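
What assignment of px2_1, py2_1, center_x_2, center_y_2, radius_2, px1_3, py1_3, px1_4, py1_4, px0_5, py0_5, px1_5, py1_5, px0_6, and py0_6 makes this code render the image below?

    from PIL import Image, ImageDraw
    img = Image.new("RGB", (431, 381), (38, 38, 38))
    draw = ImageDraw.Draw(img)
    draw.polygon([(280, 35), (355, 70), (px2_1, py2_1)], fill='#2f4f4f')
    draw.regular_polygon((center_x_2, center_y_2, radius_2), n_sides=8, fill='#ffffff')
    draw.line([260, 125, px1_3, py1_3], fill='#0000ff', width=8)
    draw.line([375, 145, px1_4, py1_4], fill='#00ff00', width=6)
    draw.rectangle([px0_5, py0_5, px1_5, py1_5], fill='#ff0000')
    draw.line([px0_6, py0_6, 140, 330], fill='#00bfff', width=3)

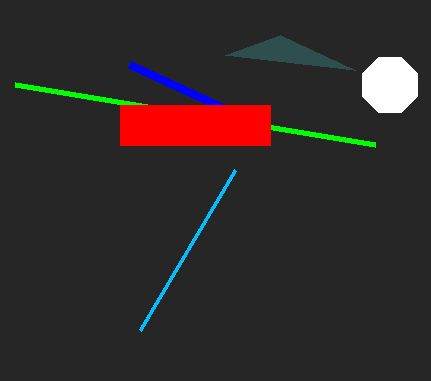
px2_1 = 225
py2_1 = 55
center_x_2 = 390
center_y_2 = 85
radius_2 = 30
px1_3 = 130
py1_3 = 65
px1_4 = 15
py1_4 = 85
px0_5 = 120
py0_5 = 105
px1_5 = 270
py1_5 = 145
px0_6 = 235
py0_6 = 170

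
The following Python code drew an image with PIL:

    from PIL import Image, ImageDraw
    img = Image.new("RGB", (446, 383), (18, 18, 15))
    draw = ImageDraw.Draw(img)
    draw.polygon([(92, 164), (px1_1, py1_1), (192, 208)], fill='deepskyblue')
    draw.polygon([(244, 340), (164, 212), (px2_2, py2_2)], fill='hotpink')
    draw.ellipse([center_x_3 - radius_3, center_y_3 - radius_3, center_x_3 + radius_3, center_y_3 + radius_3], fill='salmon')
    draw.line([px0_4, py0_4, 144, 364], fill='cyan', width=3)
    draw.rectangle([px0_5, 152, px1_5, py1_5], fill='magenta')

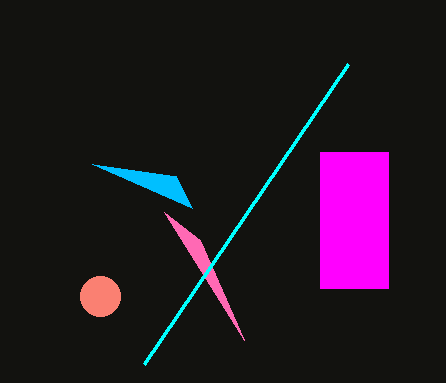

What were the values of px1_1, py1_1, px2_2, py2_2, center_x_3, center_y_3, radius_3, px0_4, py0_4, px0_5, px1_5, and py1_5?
px1_1 = 176, py1_1 = 176, px2_2 = 200, py2_2 = 240, center_x_3 = 100, center_y_3 = 296, radius_3 = 20, px0_4 = 348, py0_4 = 64, px0_5 = 320, px1_5 = 388, py1_5 = 288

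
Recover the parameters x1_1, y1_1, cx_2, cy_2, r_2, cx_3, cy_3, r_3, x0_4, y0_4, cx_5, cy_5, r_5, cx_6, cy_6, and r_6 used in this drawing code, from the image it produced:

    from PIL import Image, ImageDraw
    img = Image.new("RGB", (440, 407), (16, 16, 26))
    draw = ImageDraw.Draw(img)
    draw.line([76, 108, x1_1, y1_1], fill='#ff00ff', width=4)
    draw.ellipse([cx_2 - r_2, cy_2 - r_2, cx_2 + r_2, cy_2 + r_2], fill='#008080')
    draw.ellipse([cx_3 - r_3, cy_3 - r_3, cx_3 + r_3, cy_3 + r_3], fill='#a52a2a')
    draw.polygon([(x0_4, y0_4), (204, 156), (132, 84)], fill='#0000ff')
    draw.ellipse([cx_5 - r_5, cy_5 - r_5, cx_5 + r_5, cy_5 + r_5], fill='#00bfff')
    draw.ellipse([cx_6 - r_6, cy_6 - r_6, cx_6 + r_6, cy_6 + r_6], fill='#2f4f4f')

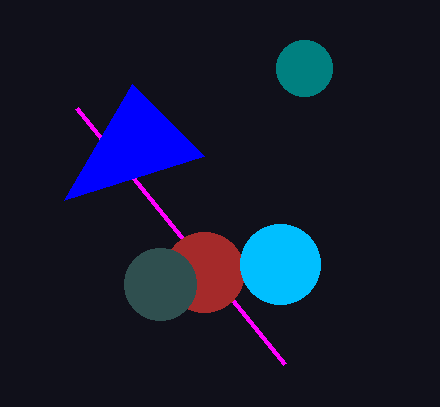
x1_1 = 284, y1_1 = 364, cx_2 = 304, cy_2 = 68, r_2 = 28, cx_3 = 204, cy_3 = 272, r_3 = 40, x0_4 = 64, y0_4 = 200, cx_5 = 280, cy_5 = 264, r_5 = 40, cx_6 = 160, cy_6 = 284, r_6 = 36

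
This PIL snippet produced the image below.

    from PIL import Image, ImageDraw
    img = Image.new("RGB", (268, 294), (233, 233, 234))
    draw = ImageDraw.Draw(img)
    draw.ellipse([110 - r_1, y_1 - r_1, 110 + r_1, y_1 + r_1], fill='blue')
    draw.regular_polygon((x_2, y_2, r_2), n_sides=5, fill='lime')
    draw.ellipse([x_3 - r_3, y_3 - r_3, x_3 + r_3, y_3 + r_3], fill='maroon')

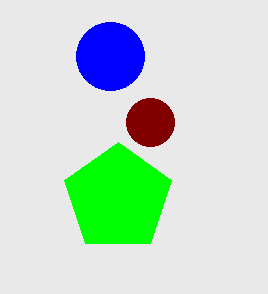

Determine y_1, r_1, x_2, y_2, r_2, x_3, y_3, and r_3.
y_1 = 56
r_1 = 34
x_2 = 118
y_2 = 198
r_2 = 56
x_3 = 150
y_3 = 122
r_3 = 24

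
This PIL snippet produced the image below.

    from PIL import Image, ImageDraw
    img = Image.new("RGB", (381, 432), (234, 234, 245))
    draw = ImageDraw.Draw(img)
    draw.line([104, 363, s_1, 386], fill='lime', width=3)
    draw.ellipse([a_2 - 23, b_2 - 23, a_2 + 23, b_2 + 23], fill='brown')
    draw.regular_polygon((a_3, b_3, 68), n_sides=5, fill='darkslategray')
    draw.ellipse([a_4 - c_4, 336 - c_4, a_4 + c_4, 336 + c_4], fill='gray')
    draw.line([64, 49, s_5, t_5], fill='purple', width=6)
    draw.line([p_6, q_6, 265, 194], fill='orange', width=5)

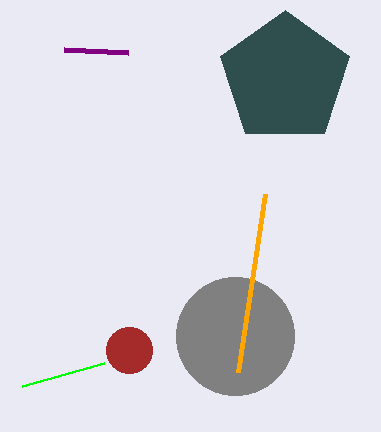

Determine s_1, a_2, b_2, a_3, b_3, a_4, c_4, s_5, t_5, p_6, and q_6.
s_1 = 22
a_2 = 129
b_2 = 350
a_3 = 285
b_3 = 78
a_4 = 235
c_4 = 59
s_5 = 128
t_5 = 52
p_6 = 238
q_6 = 372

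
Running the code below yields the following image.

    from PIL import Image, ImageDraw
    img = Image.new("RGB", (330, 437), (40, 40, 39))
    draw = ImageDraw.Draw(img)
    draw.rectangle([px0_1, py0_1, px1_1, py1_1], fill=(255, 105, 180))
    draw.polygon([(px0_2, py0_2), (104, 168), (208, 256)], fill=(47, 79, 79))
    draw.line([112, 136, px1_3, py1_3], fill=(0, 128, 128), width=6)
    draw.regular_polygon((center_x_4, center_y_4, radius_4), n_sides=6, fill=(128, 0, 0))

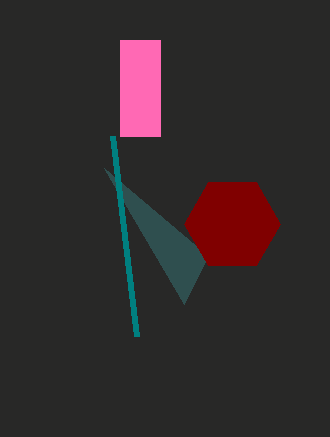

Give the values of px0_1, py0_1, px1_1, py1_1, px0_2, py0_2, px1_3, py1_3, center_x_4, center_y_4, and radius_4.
px0_1 = 120, py0_1 = 40, px1_1 = 160, py1_1 = 136, px0_2 = 184, py0_2 = 304, px1_3 = 136, py1_3 = 336, center_x_4 = 232, center_y_4 = 224, radius_4 = 48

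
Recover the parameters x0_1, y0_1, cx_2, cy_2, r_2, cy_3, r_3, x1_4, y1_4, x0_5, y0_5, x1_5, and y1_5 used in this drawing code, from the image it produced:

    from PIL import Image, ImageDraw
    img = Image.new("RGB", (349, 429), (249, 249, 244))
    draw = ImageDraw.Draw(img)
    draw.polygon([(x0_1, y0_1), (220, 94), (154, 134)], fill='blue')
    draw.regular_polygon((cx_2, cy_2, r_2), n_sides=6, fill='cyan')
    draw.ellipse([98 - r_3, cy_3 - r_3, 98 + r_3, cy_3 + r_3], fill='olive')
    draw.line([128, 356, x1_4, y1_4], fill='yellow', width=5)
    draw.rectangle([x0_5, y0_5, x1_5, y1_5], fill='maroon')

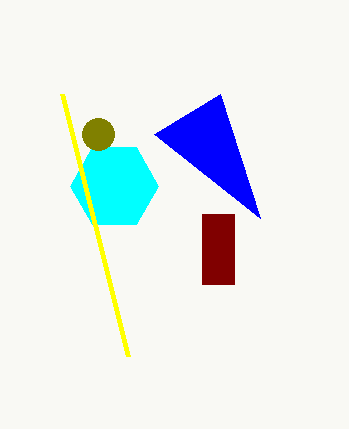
x0_1 = 260
y0_1 = 218
cx_2 = 114
cy_2 = 186
r_2 = 44
cy_3 = 134
r_3 = 16
x1_4 = 62
y1_4 = 94
x0_5 = 202
y0_5 = 214
x1_5 = 234
y1_5 = 284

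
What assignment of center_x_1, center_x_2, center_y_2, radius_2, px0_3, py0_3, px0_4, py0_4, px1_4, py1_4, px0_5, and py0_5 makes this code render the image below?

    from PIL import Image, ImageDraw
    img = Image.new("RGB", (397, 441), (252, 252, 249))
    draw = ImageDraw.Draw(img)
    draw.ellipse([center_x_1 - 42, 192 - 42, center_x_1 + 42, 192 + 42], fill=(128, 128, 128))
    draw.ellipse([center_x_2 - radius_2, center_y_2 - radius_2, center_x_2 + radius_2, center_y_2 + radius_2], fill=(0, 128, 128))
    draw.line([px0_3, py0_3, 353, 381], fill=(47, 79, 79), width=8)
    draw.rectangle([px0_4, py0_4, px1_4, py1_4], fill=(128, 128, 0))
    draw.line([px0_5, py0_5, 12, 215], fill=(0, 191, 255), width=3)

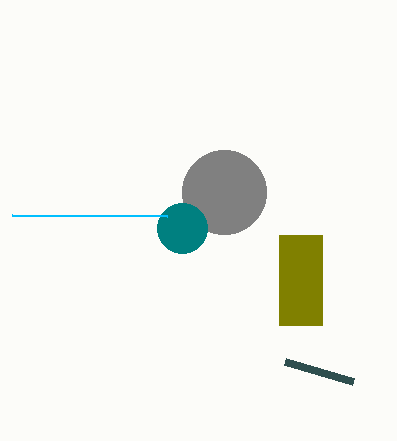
center_x_1 = 224, center_x_2 = 182, center_y_2 = 228, radius_2 = 25, px0_3 = 285, py0_3 = 361, px0_4 = 279, py0_4 = 235, px1_4 = 322, py1_4 = 325, px0_5 = 167, py0_5 = 216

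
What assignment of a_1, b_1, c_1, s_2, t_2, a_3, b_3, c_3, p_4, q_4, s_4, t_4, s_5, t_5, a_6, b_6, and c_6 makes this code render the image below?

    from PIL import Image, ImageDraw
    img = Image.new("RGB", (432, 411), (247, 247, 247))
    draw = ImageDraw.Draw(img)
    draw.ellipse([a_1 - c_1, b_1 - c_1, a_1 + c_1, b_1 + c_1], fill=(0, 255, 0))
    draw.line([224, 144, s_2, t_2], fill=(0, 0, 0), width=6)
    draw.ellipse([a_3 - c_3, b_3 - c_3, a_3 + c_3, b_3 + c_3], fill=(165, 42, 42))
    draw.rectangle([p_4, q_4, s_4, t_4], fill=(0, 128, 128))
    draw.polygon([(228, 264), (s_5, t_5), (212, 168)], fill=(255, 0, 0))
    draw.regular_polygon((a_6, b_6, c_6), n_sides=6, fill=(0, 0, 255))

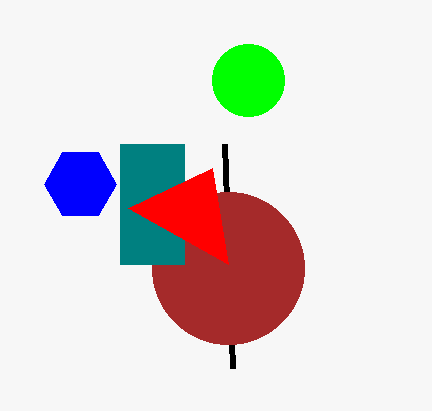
a_1 = 248, b_1 = 80, c_1 = 36, s_2 = 232, t_2 = 368, a_3 = 228, b_3 = 268, c_3 = 76, p_4 = 120, q_4 = 144, s_4 = 184, t_4 = 264, s_5 = 128, t_5 = 208, a_6 = 80, b_6 = 184, c_6 = 36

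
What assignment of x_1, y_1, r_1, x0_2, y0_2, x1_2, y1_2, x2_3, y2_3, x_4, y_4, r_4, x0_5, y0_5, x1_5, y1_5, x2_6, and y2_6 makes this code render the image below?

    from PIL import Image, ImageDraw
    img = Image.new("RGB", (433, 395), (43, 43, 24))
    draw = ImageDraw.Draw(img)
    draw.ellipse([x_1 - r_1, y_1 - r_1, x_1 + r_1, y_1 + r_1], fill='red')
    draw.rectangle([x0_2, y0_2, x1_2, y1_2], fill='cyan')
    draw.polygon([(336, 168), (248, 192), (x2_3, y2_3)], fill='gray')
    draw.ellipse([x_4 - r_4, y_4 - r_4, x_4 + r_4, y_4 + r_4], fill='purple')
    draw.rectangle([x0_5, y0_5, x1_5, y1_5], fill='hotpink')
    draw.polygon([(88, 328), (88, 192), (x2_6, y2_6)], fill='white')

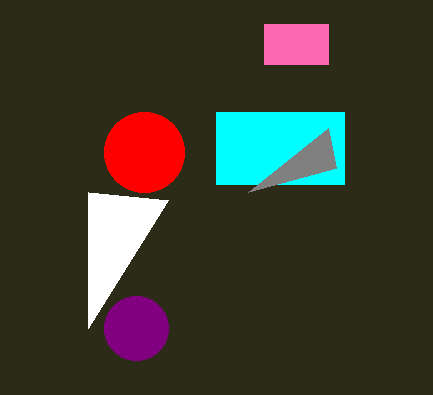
x_1 = 144, y_1 = 152, r_1 = 40, x0_2 = 216, y0_2 = 112, x1_2 = 344, y1_2 = 184, x2_3 = 328, y2_3 = 128, x_4 = 136, y_4 = 328, r_4 = 32, x0_5 = 264, y0_5 = 24, x1_5 = 328, y1_5 = 64, x2_6 = 168, y2_6 = 200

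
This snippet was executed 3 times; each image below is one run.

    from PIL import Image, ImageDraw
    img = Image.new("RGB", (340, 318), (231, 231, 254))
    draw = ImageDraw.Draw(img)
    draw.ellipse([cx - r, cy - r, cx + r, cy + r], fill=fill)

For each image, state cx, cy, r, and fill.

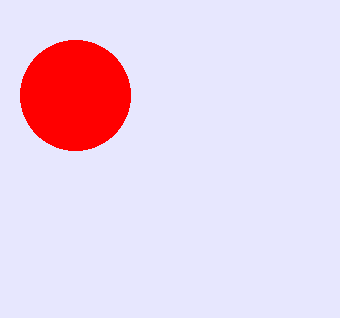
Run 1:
cx = 75, cy = 95, r = 55, fill = 'red'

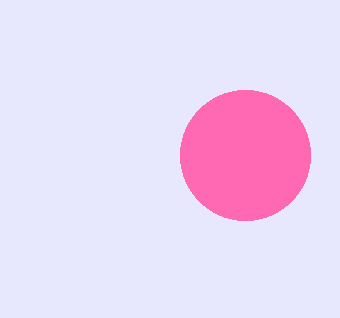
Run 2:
cx = 245; cy = 155; r = 65; fill = 'hotpink'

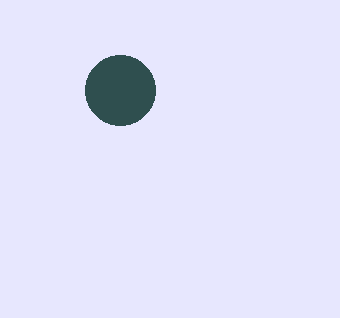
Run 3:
cx = 120; cy = 90; r = 35; fill = 'darkslategray'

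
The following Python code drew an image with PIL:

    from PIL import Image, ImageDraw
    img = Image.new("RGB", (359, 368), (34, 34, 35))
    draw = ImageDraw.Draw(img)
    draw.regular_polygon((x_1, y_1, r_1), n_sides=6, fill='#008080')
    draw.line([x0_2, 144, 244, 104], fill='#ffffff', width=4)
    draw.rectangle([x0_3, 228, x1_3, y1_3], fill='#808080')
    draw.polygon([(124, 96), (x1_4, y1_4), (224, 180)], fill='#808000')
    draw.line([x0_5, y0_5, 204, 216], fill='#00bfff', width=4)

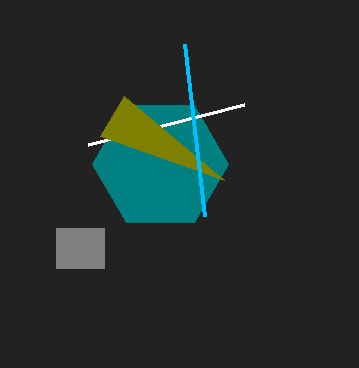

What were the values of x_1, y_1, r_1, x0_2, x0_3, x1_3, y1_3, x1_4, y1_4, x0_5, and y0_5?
x_1 = 160
y_1 = 164
r_1 = 68
x0_2 = 88
x0_3 = 56
x1_3 = 104
y1_3 = 268
x1_4 = 100
y1_4 = 136
x0_5 = 184
y0_5 = 44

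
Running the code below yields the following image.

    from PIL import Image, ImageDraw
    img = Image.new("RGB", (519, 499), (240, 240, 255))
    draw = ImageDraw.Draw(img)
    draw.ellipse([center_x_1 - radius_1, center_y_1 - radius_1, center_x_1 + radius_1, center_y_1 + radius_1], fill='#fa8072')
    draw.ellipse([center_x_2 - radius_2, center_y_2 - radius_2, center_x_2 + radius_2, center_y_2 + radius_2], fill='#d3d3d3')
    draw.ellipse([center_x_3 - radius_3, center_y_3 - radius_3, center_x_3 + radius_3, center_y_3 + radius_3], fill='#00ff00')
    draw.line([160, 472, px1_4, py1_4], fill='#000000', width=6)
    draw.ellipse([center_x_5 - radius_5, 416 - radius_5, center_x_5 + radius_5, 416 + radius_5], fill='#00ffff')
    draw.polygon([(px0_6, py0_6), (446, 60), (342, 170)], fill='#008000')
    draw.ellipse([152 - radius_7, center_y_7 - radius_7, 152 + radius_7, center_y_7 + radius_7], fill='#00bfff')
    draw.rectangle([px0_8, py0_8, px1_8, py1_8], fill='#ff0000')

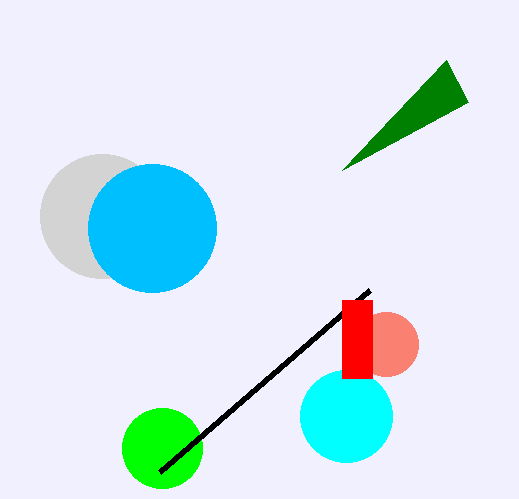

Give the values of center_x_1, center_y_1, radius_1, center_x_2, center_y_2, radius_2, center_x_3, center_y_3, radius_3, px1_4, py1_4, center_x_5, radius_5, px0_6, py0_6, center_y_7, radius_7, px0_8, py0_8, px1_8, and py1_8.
center_x_1 = 386, center_y_1 = 344, radius_1 = 32, center_x_2 = 102, center_y_2 = 216, radius_2 = 62, center_x_3 = 162, center_y_3 = 448, radius_3 = 40, px1_4 = 370, py1_4 = 290, center_x_5 = 346, radius_5 = 46, px0_6 = 468, py0_6 = 102, center_y_7 = 228, radius_7 = 64, px0_8 = 342, py0_8 = 300, px1_8 = 372, py1_8 = 378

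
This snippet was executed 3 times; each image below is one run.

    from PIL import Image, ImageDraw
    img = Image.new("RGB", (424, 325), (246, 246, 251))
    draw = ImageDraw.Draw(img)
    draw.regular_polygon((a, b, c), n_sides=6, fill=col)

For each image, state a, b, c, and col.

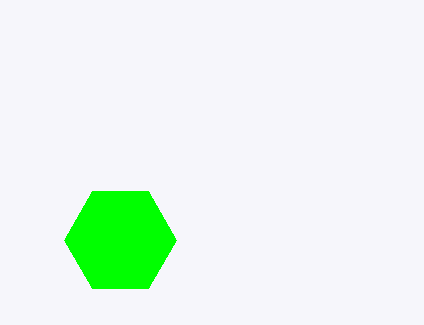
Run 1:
a = 120
b = 240
c = 56
col = 'lime'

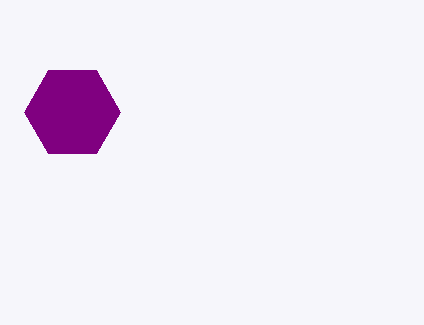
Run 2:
a = 72, b = 112, c = 48, col = 'purple'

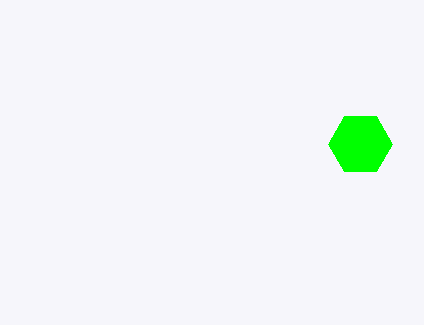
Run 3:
a = 360
b = 144
c = 32
col = 'lime'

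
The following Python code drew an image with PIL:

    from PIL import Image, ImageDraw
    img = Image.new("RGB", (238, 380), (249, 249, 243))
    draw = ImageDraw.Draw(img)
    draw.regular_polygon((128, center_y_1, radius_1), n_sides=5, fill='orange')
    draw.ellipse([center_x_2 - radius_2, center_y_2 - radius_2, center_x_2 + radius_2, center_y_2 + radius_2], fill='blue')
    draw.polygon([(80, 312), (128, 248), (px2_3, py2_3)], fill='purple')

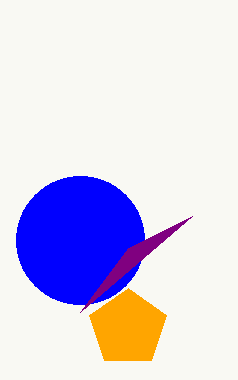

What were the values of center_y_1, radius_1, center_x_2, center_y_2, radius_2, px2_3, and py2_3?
center_y_1 = 328, radius_1 = 40, center_x_2 = 80, center_y_2 = 240, radius_2 = 64, px2_3 = 192, py2_3 = 216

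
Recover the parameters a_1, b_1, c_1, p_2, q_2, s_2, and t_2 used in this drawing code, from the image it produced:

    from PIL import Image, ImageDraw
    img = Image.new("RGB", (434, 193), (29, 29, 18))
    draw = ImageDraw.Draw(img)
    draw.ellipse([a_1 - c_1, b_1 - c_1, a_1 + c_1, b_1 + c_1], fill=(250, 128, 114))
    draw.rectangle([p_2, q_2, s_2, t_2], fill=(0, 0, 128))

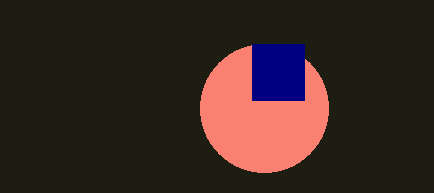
a_1 = 264, b_1 = 108, c_1 = 64, p_2 = 252, q_2 = 44, s_2 = 304, t_2 = 100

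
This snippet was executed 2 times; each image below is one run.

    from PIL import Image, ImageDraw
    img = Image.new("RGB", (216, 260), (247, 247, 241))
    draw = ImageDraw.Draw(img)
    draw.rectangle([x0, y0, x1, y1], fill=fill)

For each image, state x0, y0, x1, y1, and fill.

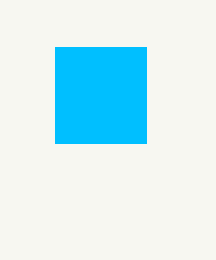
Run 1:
x0 = 55, y0 = 47, x1 = 146, y1 = 143, fill = 'deepskyblue'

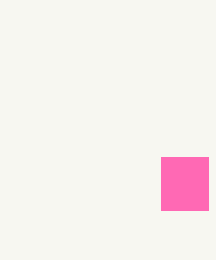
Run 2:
x0 = 161; y0 = 157; x1 = 208; y1 = 210; fill = 'hotpink'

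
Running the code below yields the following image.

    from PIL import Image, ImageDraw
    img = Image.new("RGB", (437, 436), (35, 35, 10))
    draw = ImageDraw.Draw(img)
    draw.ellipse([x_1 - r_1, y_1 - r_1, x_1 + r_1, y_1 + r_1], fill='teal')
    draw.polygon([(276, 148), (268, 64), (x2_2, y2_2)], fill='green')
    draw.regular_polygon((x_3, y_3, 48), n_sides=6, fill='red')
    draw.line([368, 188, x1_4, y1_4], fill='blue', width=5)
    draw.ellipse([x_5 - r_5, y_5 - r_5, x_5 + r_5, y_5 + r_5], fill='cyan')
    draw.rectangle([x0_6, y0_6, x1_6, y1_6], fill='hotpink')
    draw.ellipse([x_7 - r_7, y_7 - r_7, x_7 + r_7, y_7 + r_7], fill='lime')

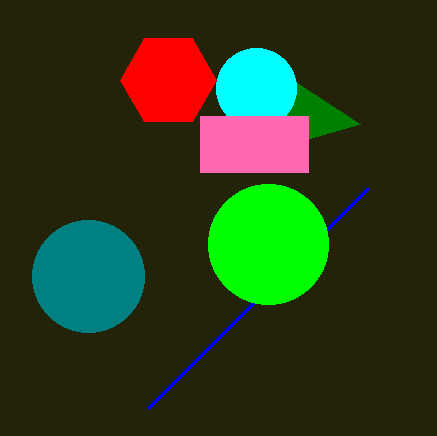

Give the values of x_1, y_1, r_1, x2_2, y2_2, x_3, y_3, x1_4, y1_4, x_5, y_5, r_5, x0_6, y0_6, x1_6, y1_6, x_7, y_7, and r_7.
x_1 = 88
y_1 = 276
r_1 = 56
x2_2 = 360
y2_2 = 124
x_3 = 168
y_3 = 80
x1_4 = 148
y1_4 = 408
x_5 = 256
y_5 = 88
r_5 = 40
x0_6 = 200
y0_6 = 116
x1_6 = 308
y1_6 = 172
x_7 = 268
y_7 = 244
r_7 = 60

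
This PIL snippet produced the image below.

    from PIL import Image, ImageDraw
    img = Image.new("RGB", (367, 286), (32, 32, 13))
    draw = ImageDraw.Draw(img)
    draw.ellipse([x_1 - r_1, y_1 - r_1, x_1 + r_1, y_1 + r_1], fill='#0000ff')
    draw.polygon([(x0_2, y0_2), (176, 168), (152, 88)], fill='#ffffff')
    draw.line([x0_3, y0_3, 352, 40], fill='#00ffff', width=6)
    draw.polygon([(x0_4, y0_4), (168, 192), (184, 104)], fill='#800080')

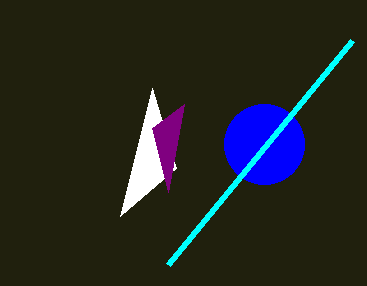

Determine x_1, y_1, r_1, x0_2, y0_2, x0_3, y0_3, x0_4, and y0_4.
x_1 = 264; y_1 = 144; r_1 = 40; x0_2 = 120; y0_2 = 216; x0_3 = 168; y0_3 = 264; x0_4 = 152; y0_4 = 128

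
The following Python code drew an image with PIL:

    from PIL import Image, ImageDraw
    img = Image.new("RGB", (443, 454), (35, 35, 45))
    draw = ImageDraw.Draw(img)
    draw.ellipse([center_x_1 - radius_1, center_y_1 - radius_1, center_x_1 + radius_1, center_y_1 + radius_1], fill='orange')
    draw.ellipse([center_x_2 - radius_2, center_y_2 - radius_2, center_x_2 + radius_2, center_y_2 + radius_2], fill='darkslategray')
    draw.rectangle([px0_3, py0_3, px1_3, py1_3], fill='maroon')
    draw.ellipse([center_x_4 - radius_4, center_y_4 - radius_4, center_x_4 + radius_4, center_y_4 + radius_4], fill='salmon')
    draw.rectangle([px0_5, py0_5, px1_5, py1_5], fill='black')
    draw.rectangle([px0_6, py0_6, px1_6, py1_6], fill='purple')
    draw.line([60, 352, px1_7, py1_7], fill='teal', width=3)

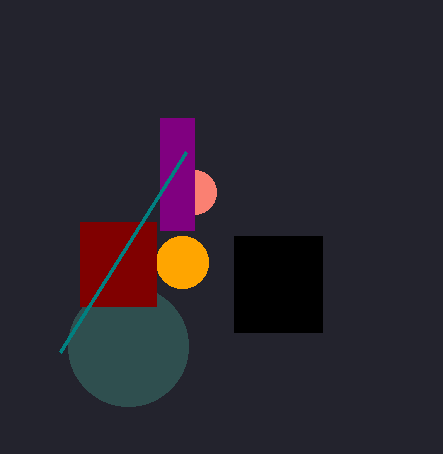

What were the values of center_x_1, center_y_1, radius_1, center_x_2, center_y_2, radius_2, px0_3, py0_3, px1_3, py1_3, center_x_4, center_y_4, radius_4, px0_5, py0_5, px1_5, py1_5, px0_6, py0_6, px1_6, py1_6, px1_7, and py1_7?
center_x_1 = 182
center_y_1 = 262
radius_1 = 26
center_x_2 = 128
center_y_2 = 346
radius_2 = 60
px0_3 = 80
py0_3 = 222
px1_3 = 156
py1_3 = 306
center_x_4 = 194
center_y_4 = 192
radius_4 = 22
px0_5 = 234
py0_5 = 236
px1_5 = 322
py1_5 = 332
px0_6 = 160
py0_6 = 118
px1_6 = 194
py1_6 = 230
px1_7 = 186
py1_7 = 152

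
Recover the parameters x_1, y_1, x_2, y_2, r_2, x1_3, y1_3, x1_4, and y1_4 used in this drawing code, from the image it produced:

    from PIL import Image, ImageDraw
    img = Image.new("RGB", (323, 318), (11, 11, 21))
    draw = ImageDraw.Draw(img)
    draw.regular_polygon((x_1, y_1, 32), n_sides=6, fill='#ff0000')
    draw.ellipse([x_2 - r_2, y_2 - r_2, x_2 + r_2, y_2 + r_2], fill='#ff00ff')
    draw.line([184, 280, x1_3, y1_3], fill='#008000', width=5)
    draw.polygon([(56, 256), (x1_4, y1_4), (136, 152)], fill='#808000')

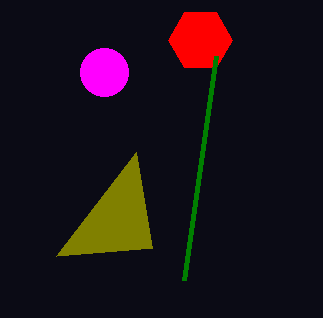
x_1 = 200, y_1 = 40, x_2 = 104, y_2 = 72, r_2 = 24, x1_3 = 216, y1_3 = 56, x1_4 = 152, y1_4 = 248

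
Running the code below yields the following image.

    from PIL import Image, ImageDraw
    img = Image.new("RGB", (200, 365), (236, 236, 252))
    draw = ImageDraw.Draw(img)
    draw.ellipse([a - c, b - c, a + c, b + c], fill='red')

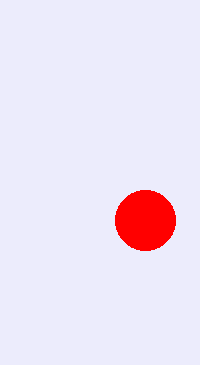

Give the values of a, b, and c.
a = 145; b = 220; c = 30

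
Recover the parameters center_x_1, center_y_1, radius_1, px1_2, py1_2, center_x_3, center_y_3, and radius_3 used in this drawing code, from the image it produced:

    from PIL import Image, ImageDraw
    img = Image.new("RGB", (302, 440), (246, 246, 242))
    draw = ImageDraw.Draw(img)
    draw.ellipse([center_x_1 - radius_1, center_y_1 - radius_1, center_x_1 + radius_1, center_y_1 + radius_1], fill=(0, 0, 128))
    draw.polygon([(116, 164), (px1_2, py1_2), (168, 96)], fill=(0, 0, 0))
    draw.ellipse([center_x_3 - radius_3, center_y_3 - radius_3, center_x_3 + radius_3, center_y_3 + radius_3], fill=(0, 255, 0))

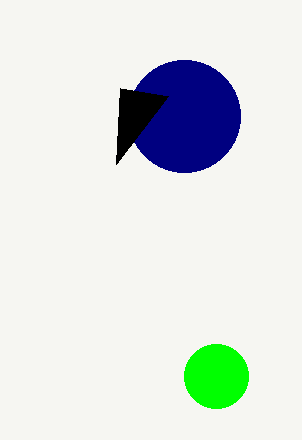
center_x_1 = 184
center_y_1 = 116
radius_1 = 56
px1_2 = 120
py1_2 = 88
center_x_3 = 216
center_y_3 = 376
radius_3 = 32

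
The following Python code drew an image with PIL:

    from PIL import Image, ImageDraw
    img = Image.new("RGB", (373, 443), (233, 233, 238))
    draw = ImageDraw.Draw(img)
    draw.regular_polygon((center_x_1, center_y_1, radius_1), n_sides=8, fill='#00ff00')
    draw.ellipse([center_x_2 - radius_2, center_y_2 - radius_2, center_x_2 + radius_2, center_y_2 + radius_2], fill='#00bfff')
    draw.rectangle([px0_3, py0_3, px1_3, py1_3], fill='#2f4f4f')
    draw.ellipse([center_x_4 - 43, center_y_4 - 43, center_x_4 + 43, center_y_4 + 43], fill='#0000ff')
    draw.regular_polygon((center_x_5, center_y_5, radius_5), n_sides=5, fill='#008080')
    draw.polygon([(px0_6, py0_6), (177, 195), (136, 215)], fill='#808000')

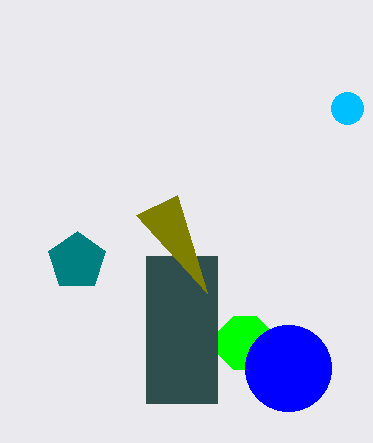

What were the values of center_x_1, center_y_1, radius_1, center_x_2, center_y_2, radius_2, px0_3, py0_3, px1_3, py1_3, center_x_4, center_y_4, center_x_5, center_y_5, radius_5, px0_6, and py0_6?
center_x_1 = 245; center_y_1 = 343; radius_1 = 29; center_x_2 = 347; center_y_2 = 108; radius_2 = 16; px0_3 = 146; py0_3 = 256; px1_3 = 217; py1_3 = 403; center_x_4 = 288; center_y_4 = 368; center_x_5 = 77; center_y_5 = 261; radius_5 = 30; px0_6 = 207; py0_6 = 293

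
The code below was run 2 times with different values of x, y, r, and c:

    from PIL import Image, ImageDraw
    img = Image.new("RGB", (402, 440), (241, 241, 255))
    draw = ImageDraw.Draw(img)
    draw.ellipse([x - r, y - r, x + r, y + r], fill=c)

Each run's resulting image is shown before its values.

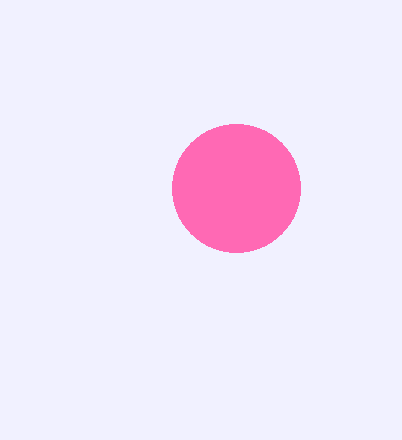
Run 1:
x = 236; y = 188; r = 64; c = 'hotpink'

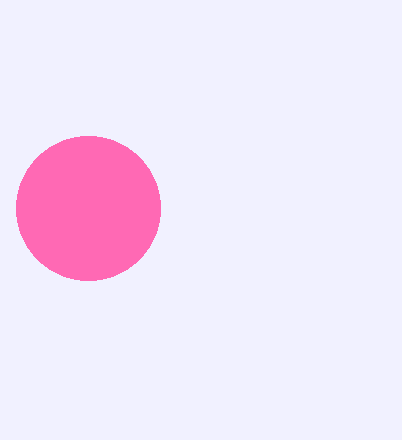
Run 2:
x = 88
y = 208
r = 72
c = 'hotpink'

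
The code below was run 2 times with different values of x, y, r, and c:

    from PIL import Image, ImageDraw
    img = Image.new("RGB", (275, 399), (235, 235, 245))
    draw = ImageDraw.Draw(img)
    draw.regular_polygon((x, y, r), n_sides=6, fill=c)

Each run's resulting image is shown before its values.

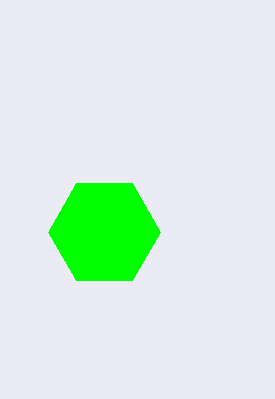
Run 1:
x = 104
y = 232
r = 56
c = 'lime'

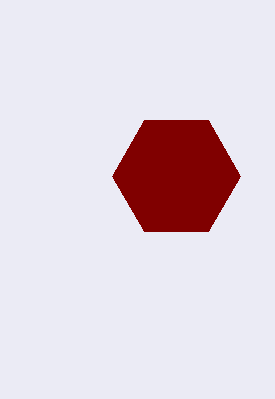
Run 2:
x = 176; y = 176; r = 64; c = 'maroon'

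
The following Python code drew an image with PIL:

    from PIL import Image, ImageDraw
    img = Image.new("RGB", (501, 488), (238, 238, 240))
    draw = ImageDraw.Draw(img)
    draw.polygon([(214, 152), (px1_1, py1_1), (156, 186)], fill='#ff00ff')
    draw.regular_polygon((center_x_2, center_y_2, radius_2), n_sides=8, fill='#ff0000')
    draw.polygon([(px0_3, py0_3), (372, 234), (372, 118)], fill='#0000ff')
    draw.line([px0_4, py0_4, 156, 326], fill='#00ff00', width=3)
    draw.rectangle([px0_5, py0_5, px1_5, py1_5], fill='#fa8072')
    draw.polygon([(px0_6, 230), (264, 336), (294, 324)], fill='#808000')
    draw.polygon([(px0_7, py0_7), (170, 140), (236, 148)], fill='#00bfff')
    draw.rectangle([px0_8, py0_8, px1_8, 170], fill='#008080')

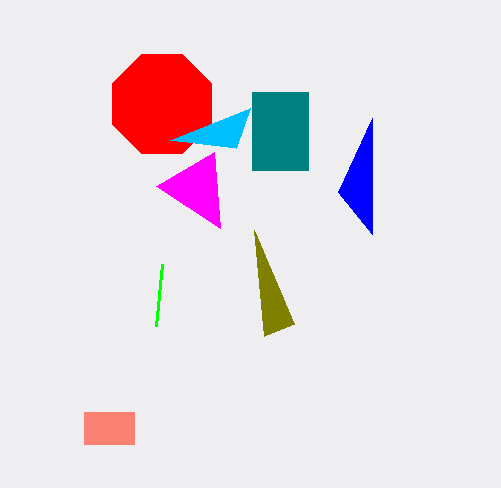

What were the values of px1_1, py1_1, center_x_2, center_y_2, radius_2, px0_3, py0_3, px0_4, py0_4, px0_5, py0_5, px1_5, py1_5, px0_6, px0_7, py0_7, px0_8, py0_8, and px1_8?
px1_1 = 220
py1_1 = 228
center_x_2 = 162
center_y_2 = 104
radius_2 = 54
px0_3 = 338
py0_3 = 192
px0_4 = 162
py0_4 = 264
px0_5 = 84
py0_5 = 412
px1_5 = 134
py1_5 = 444
px0_6 = 254
px0_7 = 250
py0_7 = 108
px0_8 = 252
py0_8 = 92
px1_8 = 308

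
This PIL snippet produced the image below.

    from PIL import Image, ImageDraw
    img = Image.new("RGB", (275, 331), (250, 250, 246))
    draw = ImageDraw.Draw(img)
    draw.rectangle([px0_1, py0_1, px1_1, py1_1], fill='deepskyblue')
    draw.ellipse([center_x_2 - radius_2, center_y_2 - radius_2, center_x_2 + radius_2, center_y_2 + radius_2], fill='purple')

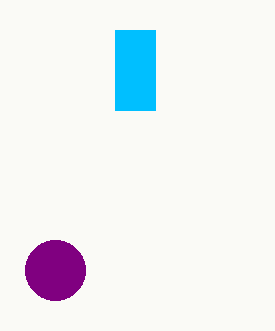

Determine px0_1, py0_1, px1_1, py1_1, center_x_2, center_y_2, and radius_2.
px0_1 = 115, py0_1 = 30, px1_1 = 155, py1_1 = 110, center_x_2 = 55, center_y_2 = 270, radius_2 = 30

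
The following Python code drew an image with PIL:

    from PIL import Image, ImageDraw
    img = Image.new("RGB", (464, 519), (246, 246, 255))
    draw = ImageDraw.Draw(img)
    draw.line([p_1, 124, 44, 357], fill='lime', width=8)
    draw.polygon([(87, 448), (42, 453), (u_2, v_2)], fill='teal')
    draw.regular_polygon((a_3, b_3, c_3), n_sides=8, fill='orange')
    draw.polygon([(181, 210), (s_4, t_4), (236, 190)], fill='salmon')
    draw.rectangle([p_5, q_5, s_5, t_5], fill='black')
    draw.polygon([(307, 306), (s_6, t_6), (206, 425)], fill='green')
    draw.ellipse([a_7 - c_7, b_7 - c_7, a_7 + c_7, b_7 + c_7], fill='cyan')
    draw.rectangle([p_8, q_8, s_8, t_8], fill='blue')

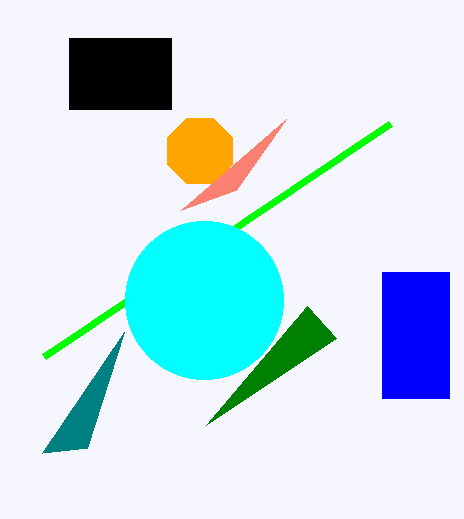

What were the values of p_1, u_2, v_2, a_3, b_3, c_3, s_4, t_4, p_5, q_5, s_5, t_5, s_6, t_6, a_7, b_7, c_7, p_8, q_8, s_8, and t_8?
p_1 = 390; u_2 = 124; v_2 = 332; a_3 = 200; b_3 = 151; c_3 = 35; s_4 = 286; t_4 = 119; p_5 = 69; q_5 = 38; s_5 = 171; t_5 = 109; s_6 = 336; t_6 = 338; a_7 = 204; b_7 = 300; c_7 = 79; p_8 = 382; q_8 = 272; s_8 = 449; t_8 = 398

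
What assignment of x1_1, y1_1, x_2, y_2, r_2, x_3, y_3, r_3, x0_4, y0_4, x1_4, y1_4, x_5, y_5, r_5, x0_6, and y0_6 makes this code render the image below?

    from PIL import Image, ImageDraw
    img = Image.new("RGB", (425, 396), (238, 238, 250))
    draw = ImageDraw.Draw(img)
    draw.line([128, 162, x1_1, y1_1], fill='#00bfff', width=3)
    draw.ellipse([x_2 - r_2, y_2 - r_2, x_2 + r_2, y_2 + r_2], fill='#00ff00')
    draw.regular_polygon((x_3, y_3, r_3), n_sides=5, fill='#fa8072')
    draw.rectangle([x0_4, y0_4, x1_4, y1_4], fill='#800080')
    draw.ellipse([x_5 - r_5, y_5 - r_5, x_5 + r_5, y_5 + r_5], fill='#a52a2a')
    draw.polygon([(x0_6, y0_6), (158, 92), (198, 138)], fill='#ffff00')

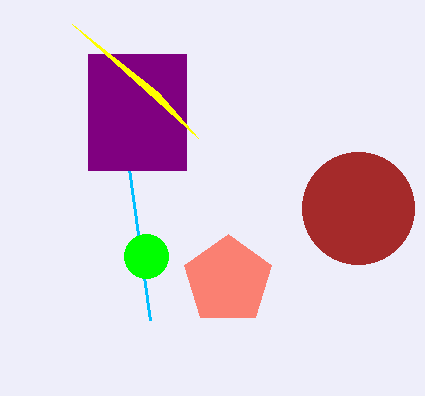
x1_1 = 150; y1_1 = 320; x_2 = 146; y_2 = 256; r_2 = 22; x_3 = 228; y_3 = 280; r_3 = 46; x0_4 = 88; y0_4 = 54; x1_4 = 186; y1_4 = 170; x_5 = 358; y_5 = 208; r_5 = 56; x0_6 = 72; y0_6 = 24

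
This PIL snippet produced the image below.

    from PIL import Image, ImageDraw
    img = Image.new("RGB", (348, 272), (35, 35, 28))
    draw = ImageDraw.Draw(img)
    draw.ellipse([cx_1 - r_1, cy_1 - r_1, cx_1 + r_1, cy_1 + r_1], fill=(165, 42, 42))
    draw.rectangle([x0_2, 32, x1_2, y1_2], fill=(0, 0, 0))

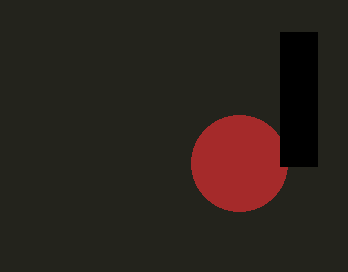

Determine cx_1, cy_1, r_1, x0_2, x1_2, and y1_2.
cx_1 = 239; cy_1 = 163; r_1 = 48; x0_2 = 280; x1_2 = 317; y1_2 = 166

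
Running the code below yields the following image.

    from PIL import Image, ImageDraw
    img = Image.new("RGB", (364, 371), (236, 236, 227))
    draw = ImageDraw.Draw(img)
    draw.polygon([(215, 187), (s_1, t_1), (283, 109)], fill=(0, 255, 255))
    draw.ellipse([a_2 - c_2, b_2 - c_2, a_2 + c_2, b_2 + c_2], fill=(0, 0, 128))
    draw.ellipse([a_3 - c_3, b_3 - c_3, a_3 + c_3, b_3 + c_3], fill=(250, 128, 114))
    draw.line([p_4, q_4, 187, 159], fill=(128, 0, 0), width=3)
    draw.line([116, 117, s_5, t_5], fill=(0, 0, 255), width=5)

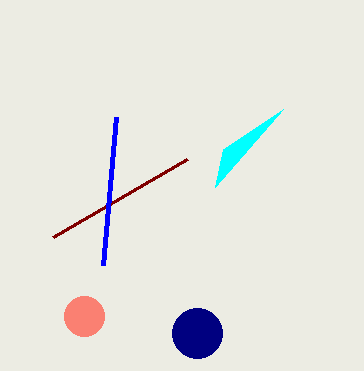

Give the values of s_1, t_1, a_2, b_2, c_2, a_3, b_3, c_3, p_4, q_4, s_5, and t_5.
s_1 = 223, t_1 = 149, a_2 = 197, b_2 = 333, c_2 = 25, a_3 = 84, b_3 = 316, c_3 = 20, p_4 = 53, q_4 = 237, s_5 = 103, t_5 = 265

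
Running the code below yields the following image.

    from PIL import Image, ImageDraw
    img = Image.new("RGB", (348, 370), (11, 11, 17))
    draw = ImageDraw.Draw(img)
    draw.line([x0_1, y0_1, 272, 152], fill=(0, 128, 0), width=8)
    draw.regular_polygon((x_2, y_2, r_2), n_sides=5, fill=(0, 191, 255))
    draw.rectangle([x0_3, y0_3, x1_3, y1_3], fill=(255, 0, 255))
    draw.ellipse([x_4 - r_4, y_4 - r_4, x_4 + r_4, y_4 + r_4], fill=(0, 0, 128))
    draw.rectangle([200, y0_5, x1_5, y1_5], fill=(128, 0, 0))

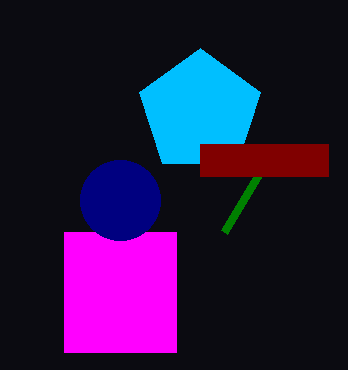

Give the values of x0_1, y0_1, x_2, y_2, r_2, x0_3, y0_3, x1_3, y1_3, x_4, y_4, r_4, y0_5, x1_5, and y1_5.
x0_1 = 224
y0_1 = 232
x_2 = 200
y_2 = 112
r_2 = 64
x0_3 = 64
y0_3 = 232
x1_3 = 176
y1_3 = 352
x_4 = 120
y_4 = 200
r_4 = 40
y0_5 = 144
x1_5 = 328
y1_5 = 176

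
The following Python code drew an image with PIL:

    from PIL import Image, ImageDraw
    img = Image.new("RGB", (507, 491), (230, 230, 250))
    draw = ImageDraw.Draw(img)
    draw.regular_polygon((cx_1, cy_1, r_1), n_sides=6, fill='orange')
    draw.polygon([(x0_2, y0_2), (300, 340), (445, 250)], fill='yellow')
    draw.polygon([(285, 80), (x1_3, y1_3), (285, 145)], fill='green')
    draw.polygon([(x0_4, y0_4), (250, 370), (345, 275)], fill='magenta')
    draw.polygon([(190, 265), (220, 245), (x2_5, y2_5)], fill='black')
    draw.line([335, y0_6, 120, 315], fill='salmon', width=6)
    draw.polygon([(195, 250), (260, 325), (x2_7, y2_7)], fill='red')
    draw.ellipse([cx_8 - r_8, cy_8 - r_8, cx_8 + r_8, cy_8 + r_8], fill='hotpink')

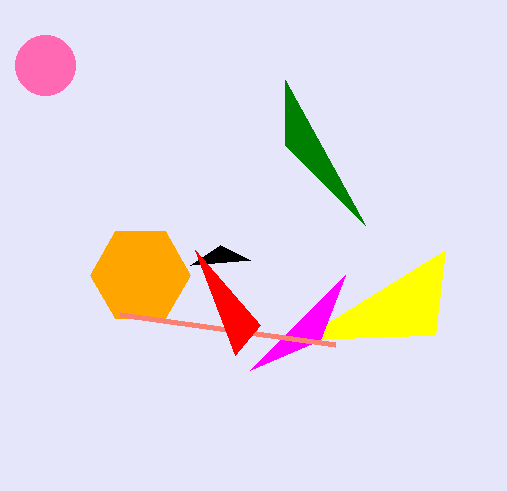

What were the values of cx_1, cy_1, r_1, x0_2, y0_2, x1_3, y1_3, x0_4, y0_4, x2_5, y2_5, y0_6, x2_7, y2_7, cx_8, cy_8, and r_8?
cx_1 = 140
cy_1 = 275
r_1 = 50
x0_2 = 435
y0_2 = 335
x1_3 = 365
y1_3 = 225
x0_4 = 320
y0_4 = 340
x2_5 = 250
y2_5 = 260
y0_6 = 345
x2_7 = 235
y2_7 = 355
cx_8 = 45
cy_8 = 65
r_8 = 30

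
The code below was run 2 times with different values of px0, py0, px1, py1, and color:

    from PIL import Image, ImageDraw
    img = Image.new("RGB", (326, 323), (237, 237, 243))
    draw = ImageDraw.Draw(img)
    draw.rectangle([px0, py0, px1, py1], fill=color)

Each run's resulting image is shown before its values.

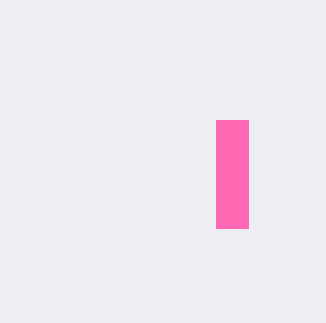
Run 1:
px0 = 216, py0 = 120, px1 = 248, py1 = 228, color = 'hotpink'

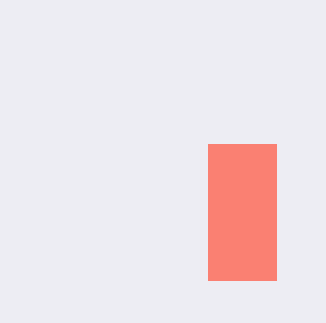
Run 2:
px0 = 208, py0 = 144, px1 = 276, py1 = 280, color = 'salmon'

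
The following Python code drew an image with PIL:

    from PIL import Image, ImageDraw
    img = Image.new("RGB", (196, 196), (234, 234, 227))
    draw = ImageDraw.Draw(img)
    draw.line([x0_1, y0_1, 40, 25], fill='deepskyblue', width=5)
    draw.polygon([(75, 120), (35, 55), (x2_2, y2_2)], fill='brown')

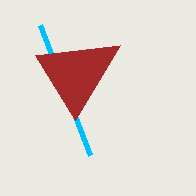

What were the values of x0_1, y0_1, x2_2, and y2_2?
x0_1 = 90, y0_1 = 155, x2_2 = 120, y2_2 = 45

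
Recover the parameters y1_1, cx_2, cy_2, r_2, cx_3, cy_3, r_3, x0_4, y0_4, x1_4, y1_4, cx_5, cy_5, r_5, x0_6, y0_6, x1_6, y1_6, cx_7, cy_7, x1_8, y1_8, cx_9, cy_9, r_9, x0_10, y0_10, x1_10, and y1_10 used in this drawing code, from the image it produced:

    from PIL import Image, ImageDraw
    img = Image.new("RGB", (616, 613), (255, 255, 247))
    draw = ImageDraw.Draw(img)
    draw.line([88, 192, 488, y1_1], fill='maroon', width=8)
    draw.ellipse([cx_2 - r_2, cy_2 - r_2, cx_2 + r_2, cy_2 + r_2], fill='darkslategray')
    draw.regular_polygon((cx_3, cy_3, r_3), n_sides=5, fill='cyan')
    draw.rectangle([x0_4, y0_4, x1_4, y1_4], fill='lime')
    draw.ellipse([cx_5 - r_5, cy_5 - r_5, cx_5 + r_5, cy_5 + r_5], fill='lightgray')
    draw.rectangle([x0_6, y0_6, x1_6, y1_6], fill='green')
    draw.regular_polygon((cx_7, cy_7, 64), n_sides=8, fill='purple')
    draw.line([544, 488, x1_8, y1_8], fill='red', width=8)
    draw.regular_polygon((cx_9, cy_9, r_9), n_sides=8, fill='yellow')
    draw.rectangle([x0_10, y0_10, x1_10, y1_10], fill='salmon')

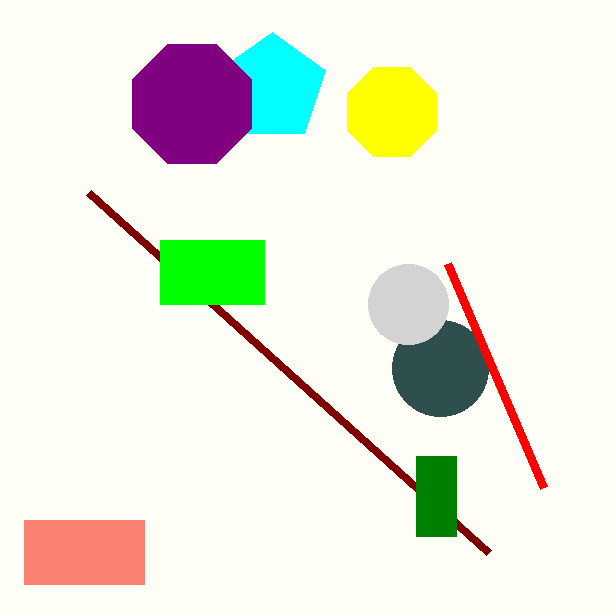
y1_1 = 552
cx_2 = 440
cy_2 = 368
r_2 = 48
cx_3 = 272
cy_3 = 88
r_3 = 56
x0_4 = 160
y0_4 = 240
x1_4 = 264
y1_4 = 304
cx_5 = 408
cy_5 = 304
r_5 = 40
x0_6 = 416
y0_6 = 456
x1_6 = 456
y1_6 = 536
cx_7 = 192
cy_7 = 104
x1_8 = 448
y1_8 = 264
cx_9 = 392
cy_9 = 112
r_9 = 48
x0_10 = 24
y0_10 = 520
x1_10 = 144
y1_10 = 584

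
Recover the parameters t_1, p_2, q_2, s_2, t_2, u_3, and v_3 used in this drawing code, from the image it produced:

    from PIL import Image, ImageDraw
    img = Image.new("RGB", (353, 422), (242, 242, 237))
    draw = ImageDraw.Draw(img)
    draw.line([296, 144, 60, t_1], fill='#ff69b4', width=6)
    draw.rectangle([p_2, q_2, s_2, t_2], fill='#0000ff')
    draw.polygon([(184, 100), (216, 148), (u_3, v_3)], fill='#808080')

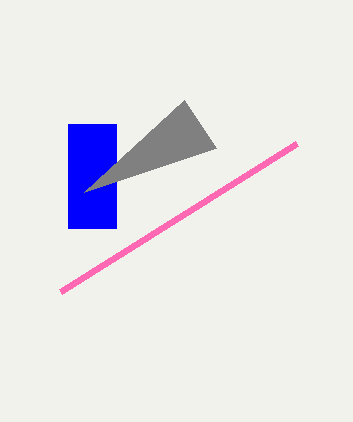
t_1 = 292, p_2 = 68, q_2 = 124, s_2 = 116, t_2 = 228, u_3 = 84, v_3 = 192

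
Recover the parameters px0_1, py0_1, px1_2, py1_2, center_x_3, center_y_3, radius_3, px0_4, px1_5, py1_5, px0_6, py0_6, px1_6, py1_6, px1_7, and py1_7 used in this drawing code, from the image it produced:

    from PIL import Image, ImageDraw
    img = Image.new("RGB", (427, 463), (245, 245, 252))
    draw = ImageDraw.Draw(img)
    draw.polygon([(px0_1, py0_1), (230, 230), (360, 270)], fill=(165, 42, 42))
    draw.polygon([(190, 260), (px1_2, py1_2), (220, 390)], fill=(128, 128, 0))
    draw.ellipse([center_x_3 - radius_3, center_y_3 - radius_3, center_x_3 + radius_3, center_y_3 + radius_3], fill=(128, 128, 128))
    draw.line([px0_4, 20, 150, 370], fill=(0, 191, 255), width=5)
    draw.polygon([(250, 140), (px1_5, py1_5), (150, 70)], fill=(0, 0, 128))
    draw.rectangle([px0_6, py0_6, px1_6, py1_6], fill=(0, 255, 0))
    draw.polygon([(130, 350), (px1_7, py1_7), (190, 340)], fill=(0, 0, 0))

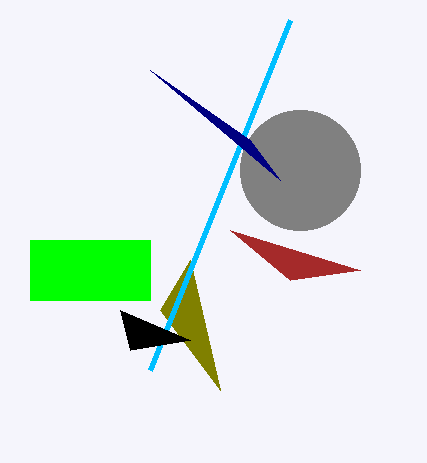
px0_1 = 290; py0_1 = 280; px1_2 = 160; py1_2 = 310; center_x_3 = 300; center_y_3 = 170; radius_3 = 60; px0_4 = 290; px1_5 = 280; py1_5 = 180; px0_6 = 30; py0_6 = 240; px1_6 = 150; py1_6 = 300; px1_7 = 120; py1_7 = 310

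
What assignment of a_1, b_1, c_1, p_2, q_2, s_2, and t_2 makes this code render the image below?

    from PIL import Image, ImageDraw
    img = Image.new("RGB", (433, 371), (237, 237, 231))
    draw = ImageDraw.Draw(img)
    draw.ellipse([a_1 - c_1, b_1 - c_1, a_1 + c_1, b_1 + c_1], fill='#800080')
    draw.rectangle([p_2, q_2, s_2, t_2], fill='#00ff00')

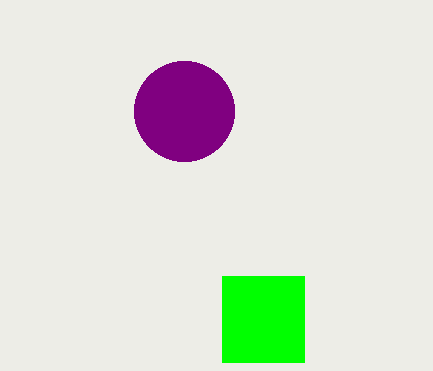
a_1 = 184
b_1 = 111
c_1 = 50
p_2 = 222
q_2 = 276
s_2 = 304
t_2 = 362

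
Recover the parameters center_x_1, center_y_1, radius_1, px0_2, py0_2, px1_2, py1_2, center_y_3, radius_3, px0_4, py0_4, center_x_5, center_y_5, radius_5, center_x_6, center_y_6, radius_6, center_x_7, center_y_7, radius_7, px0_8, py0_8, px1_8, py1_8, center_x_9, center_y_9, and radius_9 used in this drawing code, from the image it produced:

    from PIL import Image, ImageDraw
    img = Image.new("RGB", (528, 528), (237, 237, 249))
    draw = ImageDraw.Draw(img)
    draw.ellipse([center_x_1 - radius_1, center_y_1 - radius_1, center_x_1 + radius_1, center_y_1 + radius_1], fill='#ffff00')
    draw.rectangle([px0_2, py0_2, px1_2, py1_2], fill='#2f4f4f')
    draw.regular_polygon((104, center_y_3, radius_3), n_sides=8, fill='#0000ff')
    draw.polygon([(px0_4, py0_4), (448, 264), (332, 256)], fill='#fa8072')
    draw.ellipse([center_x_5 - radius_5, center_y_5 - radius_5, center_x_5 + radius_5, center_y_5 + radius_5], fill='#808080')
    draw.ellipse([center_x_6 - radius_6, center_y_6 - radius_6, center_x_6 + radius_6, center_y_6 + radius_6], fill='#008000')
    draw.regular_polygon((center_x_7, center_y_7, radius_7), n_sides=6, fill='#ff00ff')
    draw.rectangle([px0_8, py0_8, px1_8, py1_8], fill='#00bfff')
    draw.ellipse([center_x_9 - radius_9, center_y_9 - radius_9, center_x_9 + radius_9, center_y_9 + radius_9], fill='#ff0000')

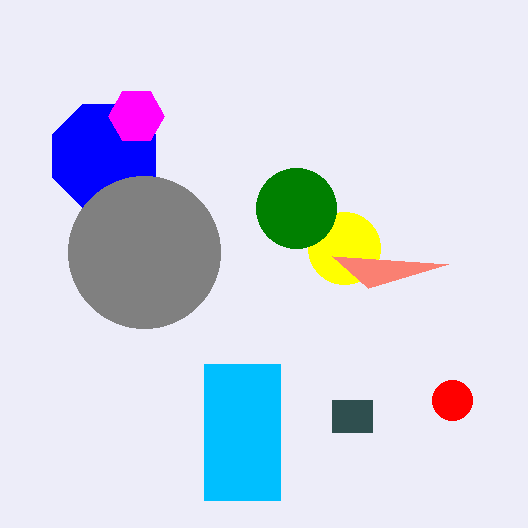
center_x_1 = 344; center_y_1 = 248; radius_1 = 36; px0_2 = 332; py0_2 = 400; px1_2 = 372; py1_2 = 432; center_y_3 = 156; radius_3 = 56; px0_4 = 368; py0_4 = 288; center_x_5 = 144; center_y_5 = 252; radius_5 = 76; center_x_6 = 296; center_y_6 = 208; radius_6 = 40; center_x_7 = 136; center_y_7 = 116; radius_7 = 28; px0_8 = 204; py0_8 = 364; px1_8 = 280; py1_8 = 500; center_x_9 = 452; center_y_9 = 400; radius_9 = 20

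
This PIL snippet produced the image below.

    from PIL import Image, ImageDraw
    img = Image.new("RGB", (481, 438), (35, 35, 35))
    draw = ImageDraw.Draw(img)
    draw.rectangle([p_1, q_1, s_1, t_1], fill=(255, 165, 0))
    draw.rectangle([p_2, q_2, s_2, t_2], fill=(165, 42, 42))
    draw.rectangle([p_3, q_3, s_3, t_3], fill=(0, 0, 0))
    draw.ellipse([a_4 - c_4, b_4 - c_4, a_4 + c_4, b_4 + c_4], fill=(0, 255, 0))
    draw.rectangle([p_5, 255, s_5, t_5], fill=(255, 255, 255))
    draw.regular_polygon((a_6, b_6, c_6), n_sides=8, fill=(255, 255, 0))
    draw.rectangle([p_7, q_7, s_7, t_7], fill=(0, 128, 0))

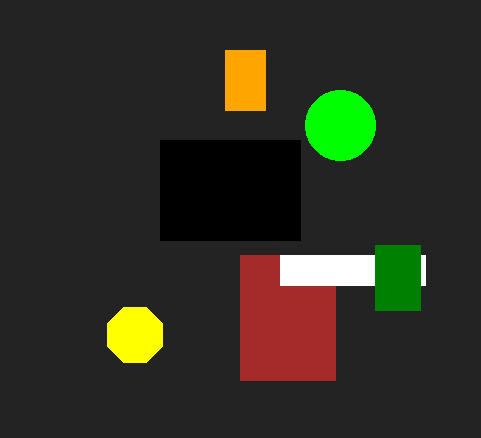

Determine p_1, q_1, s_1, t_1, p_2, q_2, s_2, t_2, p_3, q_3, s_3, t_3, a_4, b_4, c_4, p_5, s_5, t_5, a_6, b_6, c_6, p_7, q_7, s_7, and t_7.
p_1 = 225; q_1 = 50; s_1 = 265; t_1 = 110; p_2 = 240; q_2 = 255; s_2 = 335; t_2 = 380; p_3 = 160; q_3 = 140; s_3 = 300; t_3 = 240; a_4 = 340; b_4 = 125; c_4 = 35; p_5 = 280; s_5 = 425; t_5 = 285; a_6 = 135; b_6 = 335; c_6 = 30; p_7 = 375; q_7 = 245; s_7 = 420; t_7 = 310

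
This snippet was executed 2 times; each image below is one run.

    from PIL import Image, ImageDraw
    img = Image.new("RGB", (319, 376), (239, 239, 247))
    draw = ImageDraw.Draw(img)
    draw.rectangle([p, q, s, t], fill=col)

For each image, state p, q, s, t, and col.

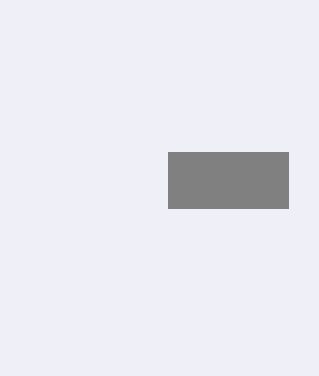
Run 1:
p = 168, q = 152, s = 288, t = 208, col = 'gray'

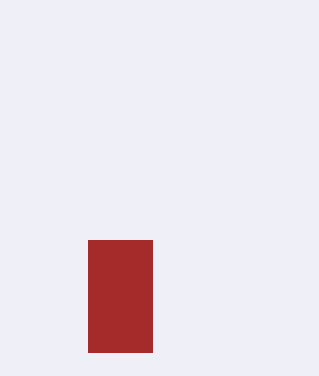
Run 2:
p = 88
q = 240
s = 152
t = 352
col = 'brown'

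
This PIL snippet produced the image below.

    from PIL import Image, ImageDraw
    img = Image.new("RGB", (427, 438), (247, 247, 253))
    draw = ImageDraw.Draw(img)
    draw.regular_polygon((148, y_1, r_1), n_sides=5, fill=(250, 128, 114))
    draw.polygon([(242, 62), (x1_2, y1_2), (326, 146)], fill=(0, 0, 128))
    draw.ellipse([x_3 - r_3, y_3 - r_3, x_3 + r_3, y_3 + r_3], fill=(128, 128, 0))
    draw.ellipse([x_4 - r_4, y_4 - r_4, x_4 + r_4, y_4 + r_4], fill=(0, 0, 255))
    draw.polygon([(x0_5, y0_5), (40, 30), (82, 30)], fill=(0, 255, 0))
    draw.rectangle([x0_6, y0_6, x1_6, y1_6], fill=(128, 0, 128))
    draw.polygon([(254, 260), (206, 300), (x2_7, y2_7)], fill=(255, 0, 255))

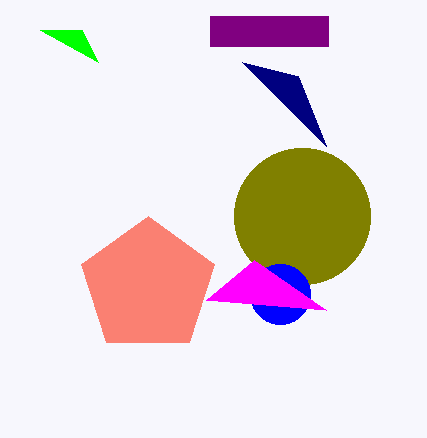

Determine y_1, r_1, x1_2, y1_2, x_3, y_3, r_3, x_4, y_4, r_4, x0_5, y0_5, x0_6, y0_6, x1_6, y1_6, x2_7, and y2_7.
y_1 = 286; r_1 = 70; x1_2 = 298; y1_2 = 76; x_3 = 302; y_3 = 216; r_3 = 68; x_4 = 280; y_4 = 294; r_4 = 30; x0_5 = 98; y0_5 = 62; x0_6 = 210; y0_6 = 16; x1_6 = 328; y1_6 = 46; x2_7 = 326; y2_7 = 310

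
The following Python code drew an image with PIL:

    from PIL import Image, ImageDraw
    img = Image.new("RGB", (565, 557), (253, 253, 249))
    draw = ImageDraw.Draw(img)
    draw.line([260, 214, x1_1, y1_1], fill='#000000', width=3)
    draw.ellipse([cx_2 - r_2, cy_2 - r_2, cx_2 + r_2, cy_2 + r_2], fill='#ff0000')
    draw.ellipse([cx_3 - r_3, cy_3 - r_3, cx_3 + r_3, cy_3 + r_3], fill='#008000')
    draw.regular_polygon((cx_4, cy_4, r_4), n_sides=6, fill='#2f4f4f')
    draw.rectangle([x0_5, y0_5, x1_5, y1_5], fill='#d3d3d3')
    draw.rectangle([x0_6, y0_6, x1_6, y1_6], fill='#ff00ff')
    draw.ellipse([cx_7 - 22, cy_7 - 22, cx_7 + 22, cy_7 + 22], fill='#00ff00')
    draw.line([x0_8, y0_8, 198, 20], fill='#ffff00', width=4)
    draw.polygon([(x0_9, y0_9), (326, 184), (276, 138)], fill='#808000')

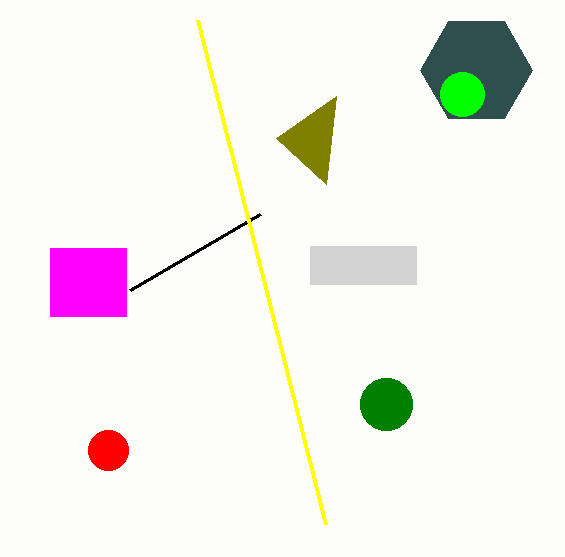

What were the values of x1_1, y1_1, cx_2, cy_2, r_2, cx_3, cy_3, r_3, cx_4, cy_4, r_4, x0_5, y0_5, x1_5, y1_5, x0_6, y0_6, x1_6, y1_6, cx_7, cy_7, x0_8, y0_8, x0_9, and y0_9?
x1_1 = 130; y1_1 = 290; cx_2 = 108; cy_2 = 450; r_2 = 20; cx_3 = 386; cy_3 = 404; r_3 = 26; cx_4 = 476; cy_4 = 70; r_4 = 56; x0_5 = 310; y0_5 = 246; x1_5 = 416; y1_5 = 284; x0_6 = 50; y0_6 = 248; x1_6 = 126; y1_6 = 316; cx_7 = 462; cy_7 = 94; x0_8 = 326; y0_8 = 524; x0_9 = 336; y0_9 = 96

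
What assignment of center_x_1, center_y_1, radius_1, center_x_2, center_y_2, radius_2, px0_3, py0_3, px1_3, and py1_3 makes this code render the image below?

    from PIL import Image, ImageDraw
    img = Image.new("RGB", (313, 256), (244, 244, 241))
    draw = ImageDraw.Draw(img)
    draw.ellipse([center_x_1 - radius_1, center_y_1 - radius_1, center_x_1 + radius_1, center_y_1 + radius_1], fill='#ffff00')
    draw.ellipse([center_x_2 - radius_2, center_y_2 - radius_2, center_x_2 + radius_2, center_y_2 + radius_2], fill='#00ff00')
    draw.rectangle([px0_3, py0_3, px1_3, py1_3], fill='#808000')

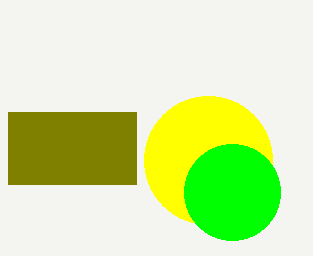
center_x_1 = 208, center_y_1 = 160, radius_1 = 64, center_x_2 = 232, center_y_2 = 192, radius_2 = 48, px0_3 = 8, py0_3 = 112, px1_3 = 136, py1_3 = 184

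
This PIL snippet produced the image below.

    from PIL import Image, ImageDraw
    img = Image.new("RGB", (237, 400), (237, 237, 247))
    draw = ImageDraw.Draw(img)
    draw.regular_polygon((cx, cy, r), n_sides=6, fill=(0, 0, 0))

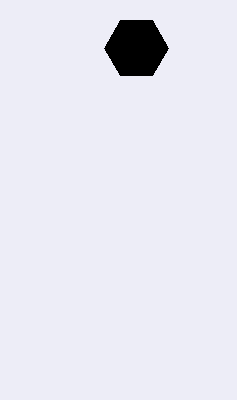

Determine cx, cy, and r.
cx = 136; cy = 48; r = 32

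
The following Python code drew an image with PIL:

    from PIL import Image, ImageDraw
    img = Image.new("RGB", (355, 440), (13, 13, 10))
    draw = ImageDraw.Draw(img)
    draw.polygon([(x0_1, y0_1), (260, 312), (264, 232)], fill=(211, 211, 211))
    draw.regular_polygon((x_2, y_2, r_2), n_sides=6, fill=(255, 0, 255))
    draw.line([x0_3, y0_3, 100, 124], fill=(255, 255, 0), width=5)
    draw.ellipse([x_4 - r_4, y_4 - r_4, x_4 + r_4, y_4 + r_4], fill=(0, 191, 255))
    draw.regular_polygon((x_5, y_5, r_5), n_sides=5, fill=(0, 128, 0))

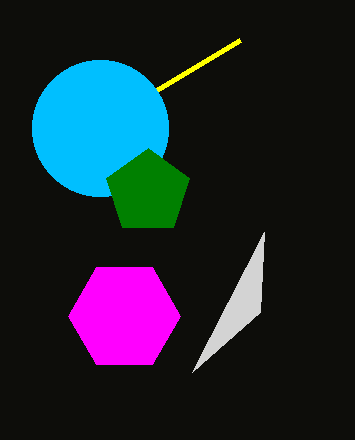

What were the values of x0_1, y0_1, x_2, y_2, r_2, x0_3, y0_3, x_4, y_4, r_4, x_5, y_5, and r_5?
x0_1 = 192, y0_1 = 372, x_2 = 124, y_2 = 316, r_2 = 56, x0_3 = 240, y0_3 = 40, x_4 = 100, y_4 = 128, r_4 = 68, x_5 = 148, y_5 = 192, r_5 = 44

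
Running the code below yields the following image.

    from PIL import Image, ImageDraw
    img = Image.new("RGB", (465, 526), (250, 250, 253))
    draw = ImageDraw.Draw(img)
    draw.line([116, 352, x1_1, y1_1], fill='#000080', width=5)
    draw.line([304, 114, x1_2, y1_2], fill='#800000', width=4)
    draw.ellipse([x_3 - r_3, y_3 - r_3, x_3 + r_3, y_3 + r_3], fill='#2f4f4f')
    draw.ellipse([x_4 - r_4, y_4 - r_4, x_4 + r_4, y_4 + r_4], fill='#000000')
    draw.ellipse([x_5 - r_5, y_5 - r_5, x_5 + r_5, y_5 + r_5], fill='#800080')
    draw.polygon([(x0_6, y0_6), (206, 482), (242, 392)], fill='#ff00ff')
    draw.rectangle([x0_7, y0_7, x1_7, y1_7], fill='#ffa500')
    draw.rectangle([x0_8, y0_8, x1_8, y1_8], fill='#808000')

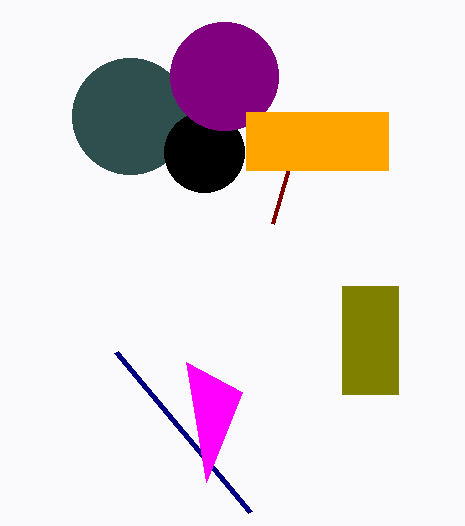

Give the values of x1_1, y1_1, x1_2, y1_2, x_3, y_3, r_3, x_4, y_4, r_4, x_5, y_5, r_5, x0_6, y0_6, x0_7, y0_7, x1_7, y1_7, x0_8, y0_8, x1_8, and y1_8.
x1_1 = 250, y1_1 = 512, x1_2 = 272, y1_2 = 224, x_3 = 130, y_3 = 116, r_3 = 58, x_4 = 204, y_4 = 152, r_4 = 40, x_5 = 224, y_5 = 76, r_5 = 54, x0_6 = 186, y0_6 = 362, x0_7 = 246, y0_7 = 112, x1_7 = 388, y1_7 = 170, x0_8 = 342, y0_8 = 286, x1_8 = 398, y1_8 = 394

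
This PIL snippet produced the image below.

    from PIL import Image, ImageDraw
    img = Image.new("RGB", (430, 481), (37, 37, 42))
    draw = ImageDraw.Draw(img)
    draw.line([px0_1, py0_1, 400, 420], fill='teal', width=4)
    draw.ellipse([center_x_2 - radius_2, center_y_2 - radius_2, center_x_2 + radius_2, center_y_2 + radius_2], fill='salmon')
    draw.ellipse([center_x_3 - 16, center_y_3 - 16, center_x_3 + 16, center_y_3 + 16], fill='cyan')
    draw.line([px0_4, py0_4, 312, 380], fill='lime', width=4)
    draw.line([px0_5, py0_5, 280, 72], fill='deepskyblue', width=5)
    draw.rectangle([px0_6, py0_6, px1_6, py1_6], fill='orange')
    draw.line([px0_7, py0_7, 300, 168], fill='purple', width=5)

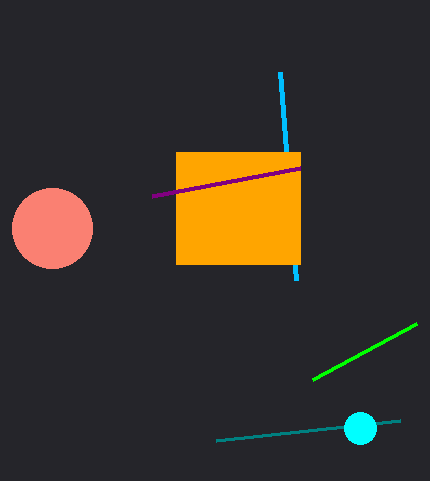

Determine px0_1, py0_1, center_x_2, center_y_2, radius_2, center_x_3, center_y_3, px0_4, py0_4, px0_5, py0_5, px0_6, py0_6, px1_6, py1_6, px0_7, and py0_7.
px0_1 = 216, py0_1 = 440, center_x_2 = 52, center_y_2 = 228, radius_2 = 40, center_x_3 = 360, center_y_3 = 428, px0_4 = 416, py0_4 = 324, px0_5 = 296, py0_5 = 280, px0_6 = 176, py0_6 = 152, px1_6 = 300, py1_6 = 264, px0_7 = 152, py0_7 = 196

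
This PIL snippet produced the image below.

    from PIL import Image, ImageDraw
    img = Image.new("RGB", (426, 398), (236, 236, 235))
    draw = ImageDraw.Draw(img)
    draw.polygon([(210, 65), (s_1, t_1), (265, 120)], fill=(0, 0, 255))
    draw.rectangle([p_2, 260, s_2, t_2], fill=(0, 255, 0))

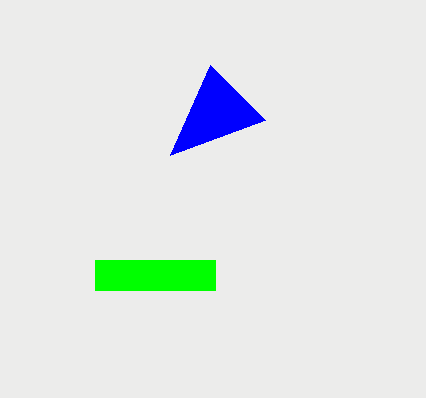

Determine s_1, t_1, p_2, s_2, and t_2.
s_1 = 170; t_1 = 155; p_2 = 95; s_2 = 215; t_2 = 290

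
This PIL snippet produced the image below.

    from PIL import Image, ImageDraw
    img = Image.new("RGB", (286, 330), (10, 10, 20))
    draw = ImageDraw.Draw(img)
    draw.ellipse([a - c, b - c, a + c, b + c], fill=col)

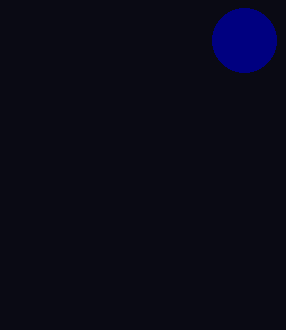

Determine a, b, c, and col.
a = 244
b = 40
c = 32
col = 'navy'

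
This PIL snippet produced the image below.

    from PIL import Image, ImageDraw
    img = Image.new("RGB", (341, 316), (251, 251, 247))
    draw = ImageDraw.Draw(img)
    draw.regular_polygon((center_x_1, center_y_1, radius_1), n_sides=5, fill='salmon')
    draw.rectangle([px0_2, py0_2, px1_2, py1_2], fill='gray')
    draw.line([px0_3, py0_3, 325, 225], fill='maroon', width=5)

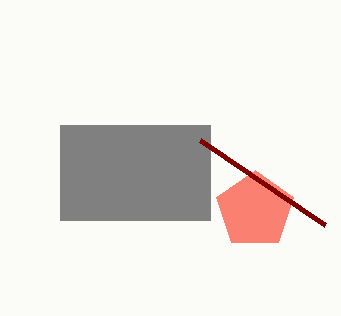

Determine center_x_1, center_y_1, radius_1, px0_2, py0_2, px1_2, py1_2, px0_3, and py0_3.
center_x_1 = 255, center_y_1 = 210, radius_1 = 40, px0_2 = 60, py0_2 = 125, px1_2 = 210, py1_2 = 220, px0_3 = 200, py0_3 = 140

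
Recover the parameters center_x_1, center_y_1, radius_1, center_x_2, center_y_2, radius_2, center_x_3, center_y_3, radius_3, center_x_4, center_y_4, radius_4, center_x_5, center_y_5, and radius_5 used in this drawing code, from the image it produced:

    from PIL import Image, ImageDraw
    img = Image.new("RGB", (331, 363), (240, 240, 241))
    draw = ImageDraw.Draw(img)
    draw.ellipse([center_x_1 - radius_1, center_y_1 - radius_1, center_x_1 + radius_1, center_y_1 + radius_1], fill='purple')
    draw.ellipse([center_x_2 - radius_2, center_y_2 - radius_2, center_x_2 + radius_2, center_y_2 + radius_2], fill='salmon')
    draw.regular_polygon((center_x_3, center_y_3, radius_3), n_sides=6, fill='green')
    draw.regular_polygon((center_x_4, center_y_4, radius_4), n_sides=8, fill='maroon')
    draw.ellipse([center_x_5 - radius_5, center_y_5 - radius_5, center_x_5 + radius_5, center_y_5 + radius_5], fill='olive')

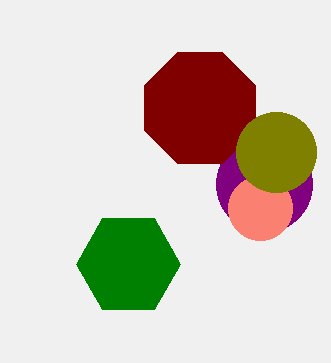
center_x_1 = 264, center_y_1 = 184, radius_1 = 48, center_x_2 = 260, center_y_2 = 208, radius_2 = 32, center_x_3 = 128, center_y_3 = 264, radius_3 = 52, center_x_4 = 200, center_y_4 = 108, radius_4 = 60, center_x_5 = 276, center_y_5 = 152, radius_5 = 40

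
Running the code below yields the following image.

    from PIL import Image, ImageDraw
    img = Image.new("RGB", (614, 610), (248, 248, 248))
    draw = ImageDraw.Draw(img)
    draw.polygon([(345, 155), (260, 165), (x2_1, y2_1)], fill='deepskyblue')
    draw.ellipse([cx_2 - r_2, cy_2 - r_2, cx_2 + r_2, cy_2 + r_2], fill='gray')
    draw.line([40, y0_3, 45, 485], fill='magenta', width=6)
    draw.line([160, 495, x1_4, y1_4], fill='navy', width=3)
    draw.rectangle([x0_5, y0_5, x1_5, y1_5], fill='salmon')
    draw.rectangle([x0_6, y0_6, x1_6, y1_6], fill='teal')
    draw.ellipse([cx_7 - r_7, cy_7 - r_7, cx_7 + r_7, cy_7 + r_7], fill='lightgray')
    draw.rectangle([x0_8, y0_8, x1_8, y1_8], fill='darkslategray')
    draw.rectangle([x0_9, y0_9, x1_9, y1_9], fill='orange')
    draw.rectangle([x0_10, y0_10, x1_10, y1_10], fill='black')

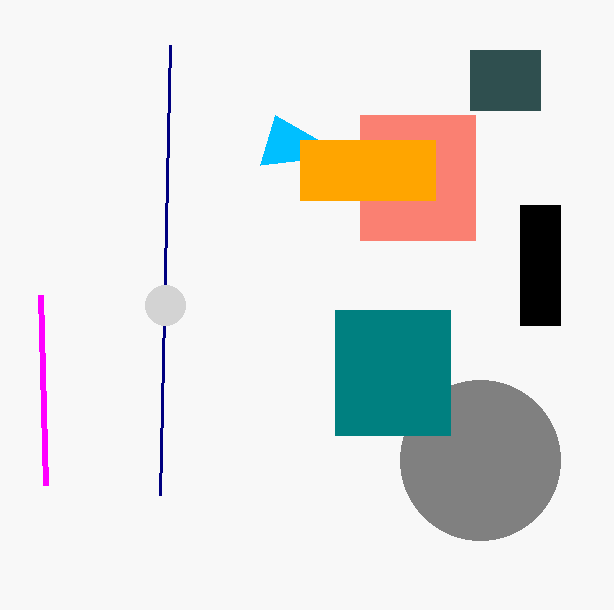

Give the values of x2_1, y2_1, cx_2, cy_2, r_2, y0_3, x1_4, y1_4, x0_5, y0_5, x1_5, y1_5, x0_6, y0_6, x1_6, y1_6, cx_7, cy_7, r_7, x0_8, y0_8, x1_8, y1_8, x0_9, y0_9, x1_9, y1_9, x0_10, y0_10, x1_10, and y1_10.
x2_1 = 275; y2_1 = 115; cx_2 = 480; cy_2 = 460; r_2 = 80; y0_3 = 295; x1_4 = 170; y1_4 = 45; x0_5 = 360; y0_5 = 115; x1_5 = 475; y1_5 = 240; x0_6 = 335; y0_6 = 310; x1_6 = 450; y1_6 = 435; cx_7 = 165; cy_7 = 305; r_7 = 20; x0_8 = 470; y0_8 = 50; x1_8 = 540; y1_8 = 110; x0_9 = 300; y0_9 = 140; x1_9 = 435; y1_9 = 200; x0_10 = 520; y0_10 = 205; x1_10 = 560; y1_10 = 325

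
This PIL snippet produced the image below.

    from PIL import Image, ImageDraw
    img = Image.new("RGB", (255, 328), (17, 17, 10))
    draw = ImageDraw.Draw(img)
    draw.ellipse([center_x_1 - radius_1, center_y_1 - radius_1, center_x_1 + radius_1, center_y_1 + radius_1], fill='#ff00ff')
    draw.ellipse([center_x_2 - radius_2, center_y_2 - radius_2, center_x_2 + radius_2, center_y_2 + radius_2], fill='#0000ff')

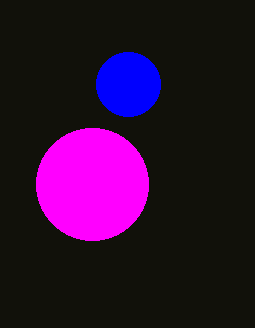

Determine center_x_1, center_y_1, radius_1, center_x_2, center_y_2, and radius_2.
center_x_1 = 92; center_y_1 = 184; radius_1 = 56; center_x_2 = 128; center_y_2 = 84; radius_2 = 32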